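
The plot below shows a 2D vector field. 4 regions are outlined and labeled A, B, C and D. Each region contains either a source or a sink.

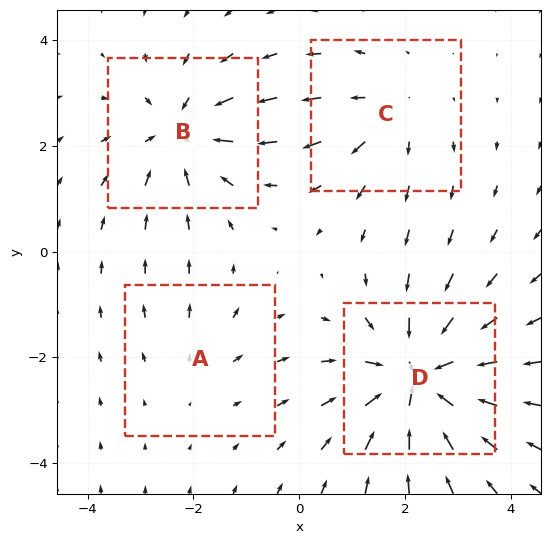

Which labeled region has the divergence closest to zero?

A

Divergence at each region's feature centre — A: about +2, B: about -5, C: about +3, D: about -7. Region A is closest to zero.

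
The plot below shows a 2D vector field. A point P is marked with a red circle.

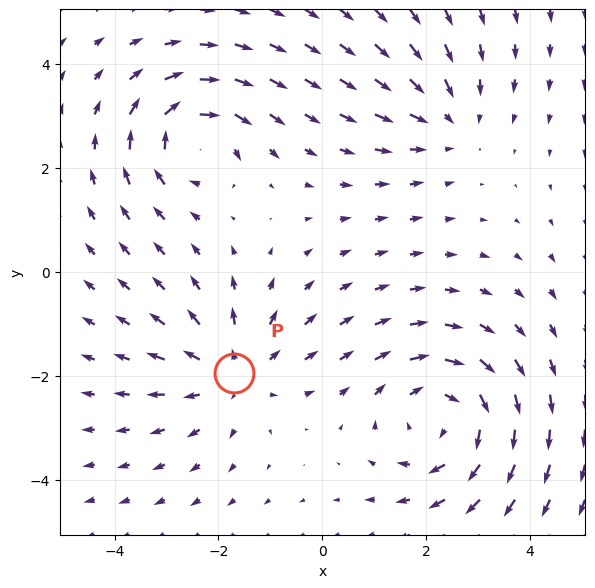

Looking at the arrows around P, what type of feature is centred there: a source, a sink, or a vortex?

At P (-1.7, -1.9) the arrows spread outward. Divergence about +3, curl ≈0 — positive divergence with near-zero curl is a source.

source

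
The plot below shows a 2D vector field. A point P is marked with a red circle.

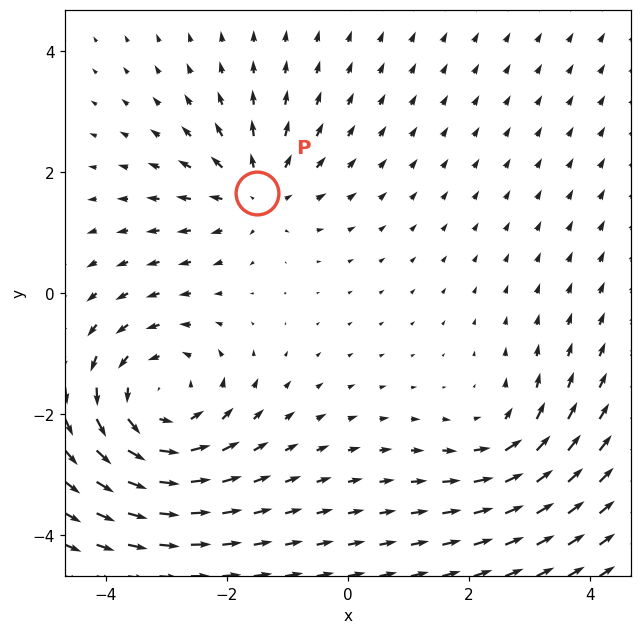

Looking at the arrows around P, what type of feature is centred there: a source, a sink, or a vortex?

At P (-1.5, 1.7) the arrows spread outward. Divergence about +4, curl ≈0 — positive divergence with near-zero curl is a source.

source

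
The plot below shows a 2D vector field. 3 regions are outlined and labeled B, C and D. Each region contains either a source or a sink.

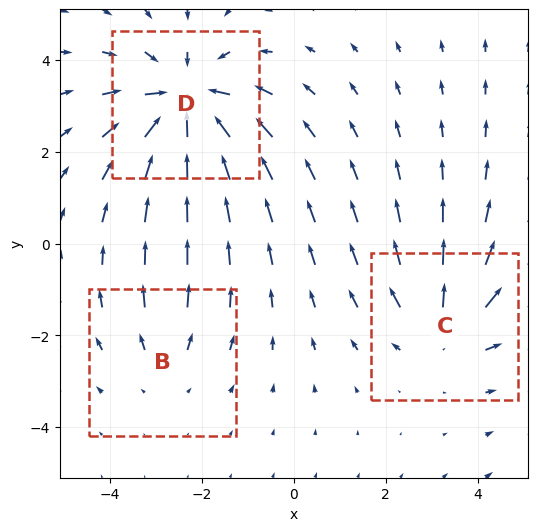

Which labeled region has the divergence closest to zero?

Divergence at each region's feature centre — B: about +2, C: about +3, D: about -4. Region B is closest to zero.

B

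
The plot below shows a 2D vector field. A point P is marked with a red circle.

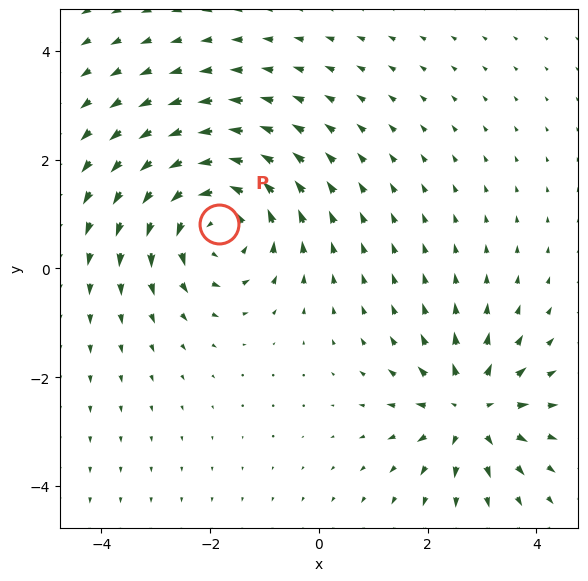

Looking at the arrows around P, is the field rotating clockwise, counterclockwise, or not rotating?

counterclockwise

Near P at (-1.8, 0.8) the arrows circulate counterclockwise. The curl (z-component) there is about +4; positive curl means counterclockwise rotation.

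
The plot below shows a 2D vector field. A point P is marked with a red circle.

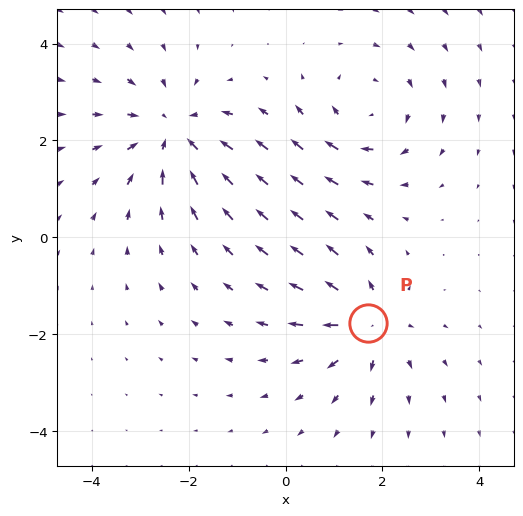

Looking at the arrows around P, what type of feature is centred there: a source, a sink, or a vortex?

source

At P (1.7, -1.8) the arrows spread outward. Divergence about +4, curl ≈0 — positive divergence with near-zero curl is a source.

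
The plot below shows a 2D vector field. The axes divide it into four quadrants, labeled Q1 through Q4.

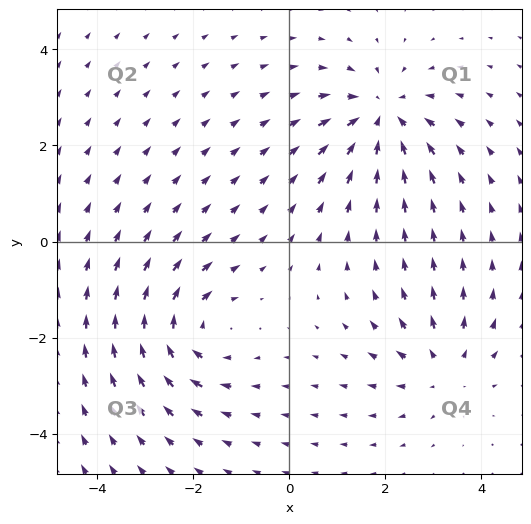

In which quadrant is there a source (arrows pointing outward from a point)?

The source sits at approximately (3.2, -2.6), which lies in quadrant Q4. The divergence there is about +3, positive as expected for a source.

Q4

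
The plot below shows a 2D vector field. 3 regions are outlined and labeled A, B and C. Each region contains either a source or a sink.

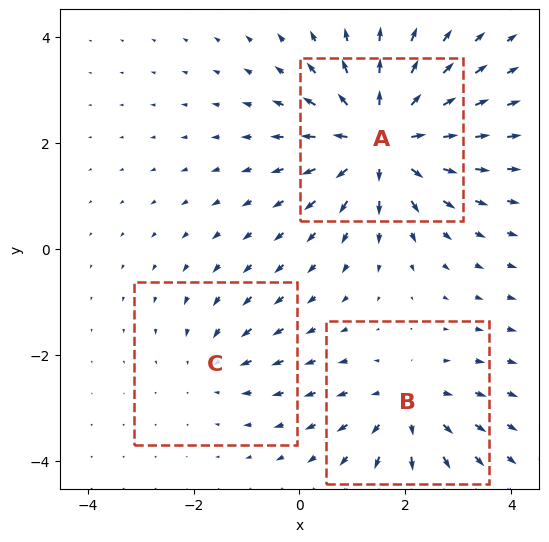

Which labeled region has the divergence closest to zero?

C

Divergence at each region's feature centre — A: about +5, B: about +3, C: about -2. Region C is closest to zero.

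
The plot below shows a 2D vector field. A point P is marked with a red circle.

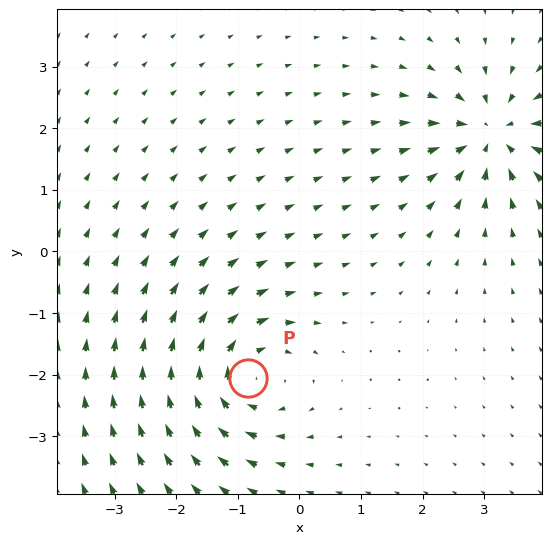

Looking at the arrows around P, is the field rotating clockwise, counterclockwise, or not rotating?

clockwise

Near P at (-0.8, -2.0) the arrows circulate clockwise. The curl (z-component) there is about -6; negative curl means clockwise rotation.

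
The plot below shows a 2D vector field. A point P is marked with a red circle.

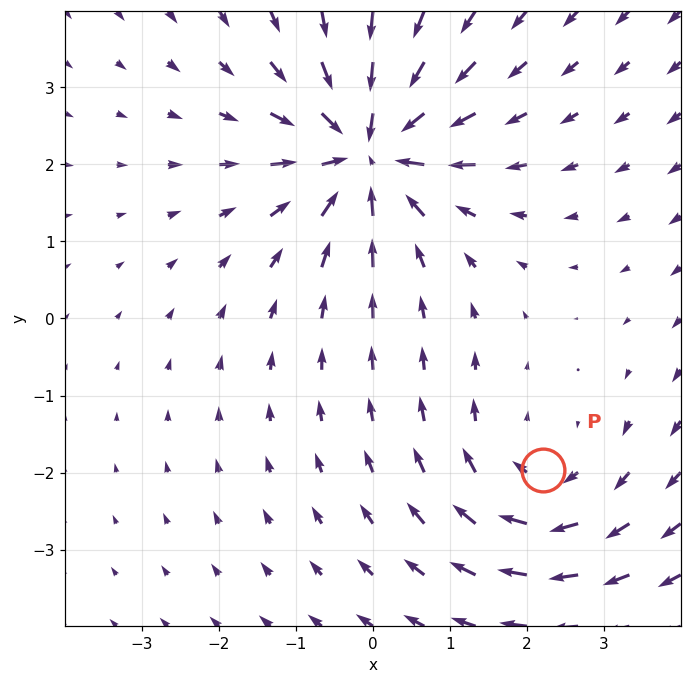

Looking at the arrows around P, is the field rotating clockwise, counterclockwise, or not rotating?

clockwise

Near P at (2.2, -2.0) the arrows circulate clockwise. The curl (z-component) there is about -2; negative curl means clockwise rotation.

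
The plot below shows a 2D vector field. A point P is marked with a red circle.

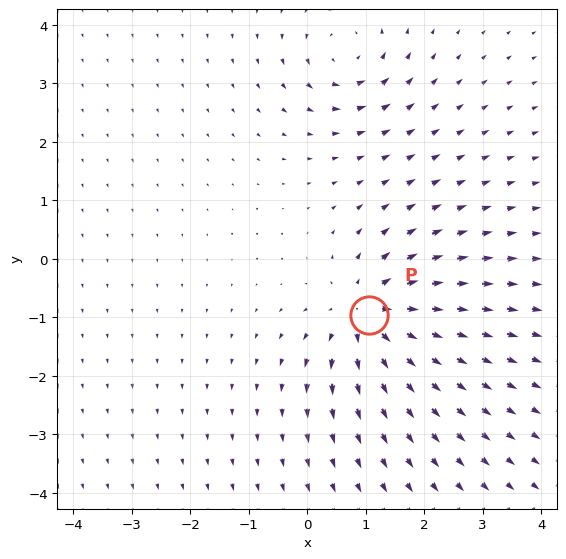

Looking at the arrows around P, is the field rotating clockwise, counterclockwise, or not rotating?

not rotating

Near P at (1.1, -1.0) the arrows show no circulation. The curl there is ≈0.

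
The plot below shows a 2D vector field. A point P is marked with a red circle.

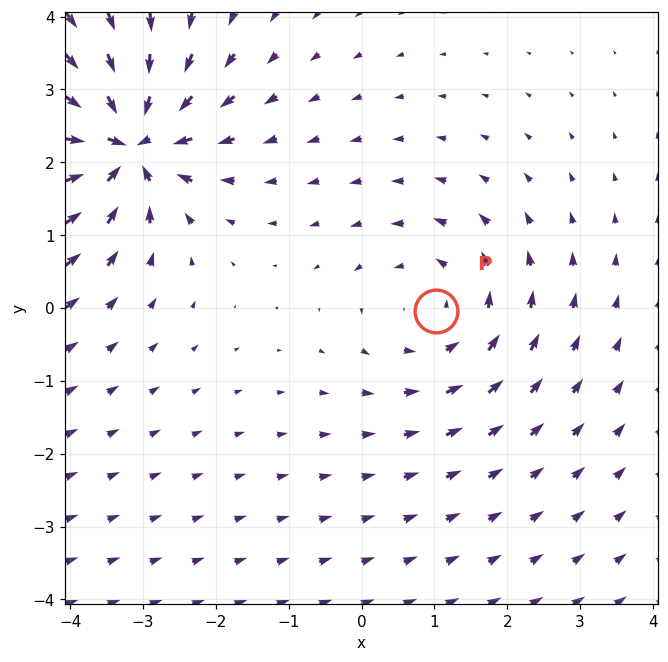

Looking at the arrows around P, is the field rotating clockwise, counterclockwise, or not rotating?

counterclockwise

Near P at (1.0, -0.0) the arrows circulate counterclockwise. The curl (z-component) there is about +3; positive curl means counterclockwise rotation.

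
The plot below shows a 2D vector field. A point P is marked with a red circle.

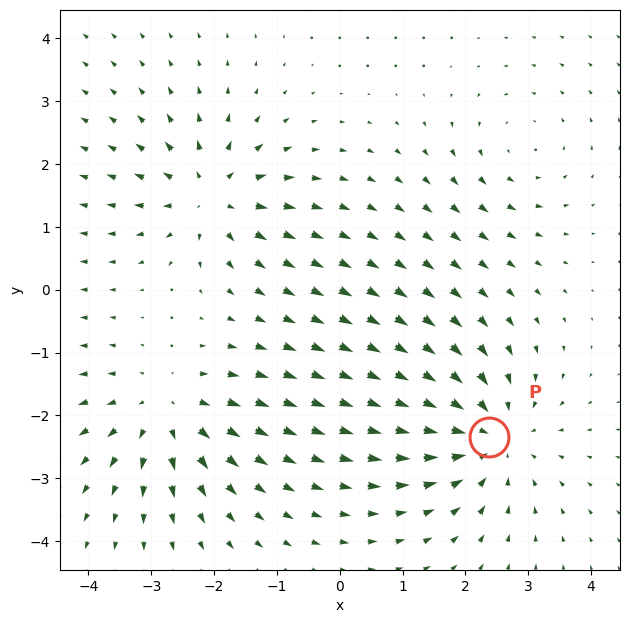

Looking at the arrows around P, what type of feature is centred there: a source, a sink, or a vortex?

sink

At P (2.4, -2.3) the arrows converge inward. Divergence about -4, curl ≈0 — negative divergence with near-zero curl is a sink.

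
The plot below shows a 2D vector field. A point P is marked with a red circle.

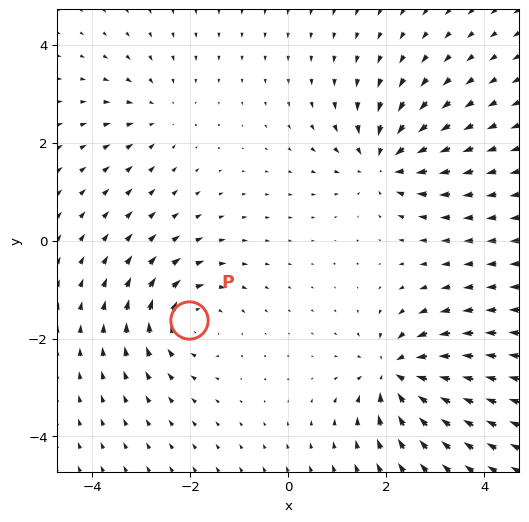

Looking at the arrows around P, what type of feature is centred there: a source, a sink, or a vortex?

vortex

At P (-2.0, -1.6) the arrows circulate clockwise. Divergence ≈0, curl about -5 — near-zero divergence with nonzero curl is a vortex.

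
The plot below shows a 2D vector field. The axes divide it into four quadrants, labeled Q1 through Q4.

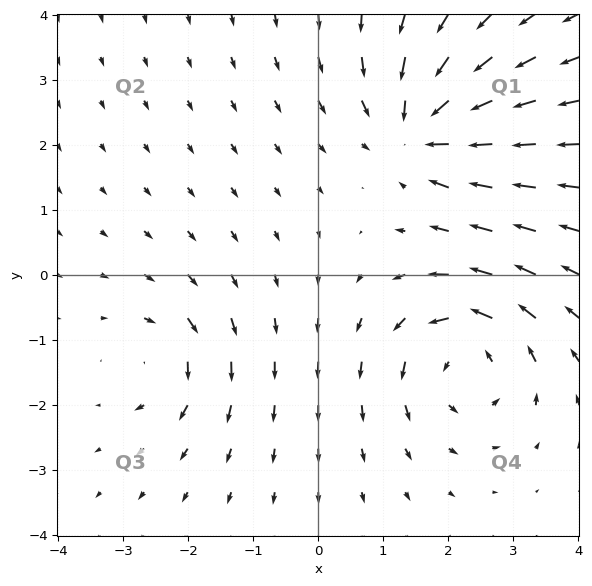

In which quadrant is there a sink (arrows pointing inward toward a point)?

Q1

The sink sits at approximately (1.6, 2.2), which lies in quadrant Q1. The divergence there is about -5, negative as expected for a sink.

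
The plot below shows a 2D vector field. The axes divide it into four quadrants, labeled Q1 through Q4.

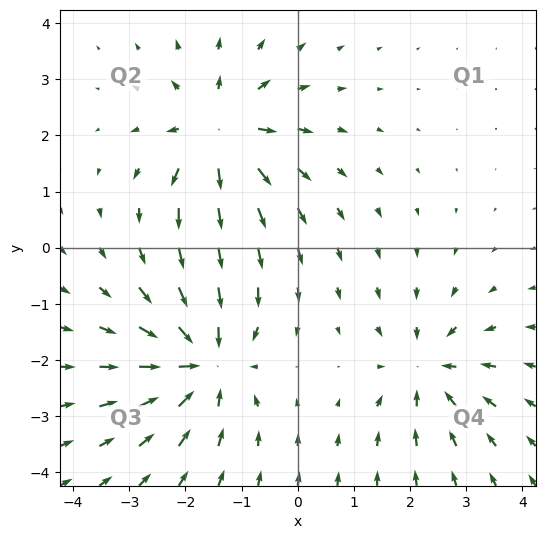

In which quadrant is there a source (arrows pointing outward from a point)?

Q2

The source sits at approximately (-1.4, 2.0), which lies in quadrant Q2. The divergence there is about +6, positive as expected for a source.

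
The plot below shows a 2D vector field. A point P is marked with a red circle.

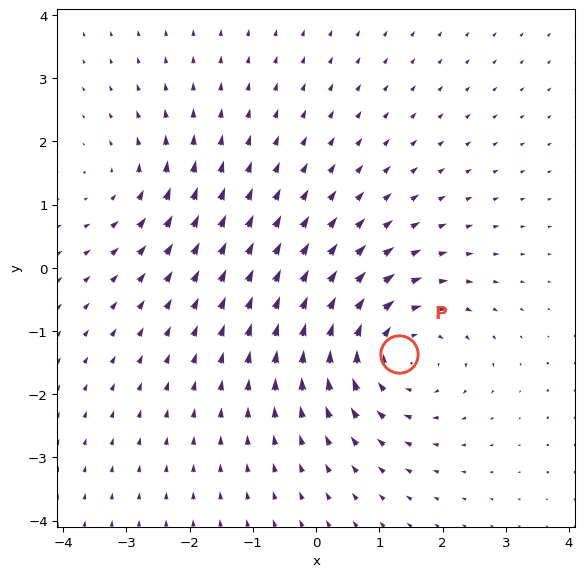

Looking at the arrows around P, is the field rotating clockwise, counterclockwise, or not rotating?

clockwise

Near P at (1.3, -1.4) the arrows circulate clockwise. The curl (z-component) there is about -4; negative curl means clockwise rotation.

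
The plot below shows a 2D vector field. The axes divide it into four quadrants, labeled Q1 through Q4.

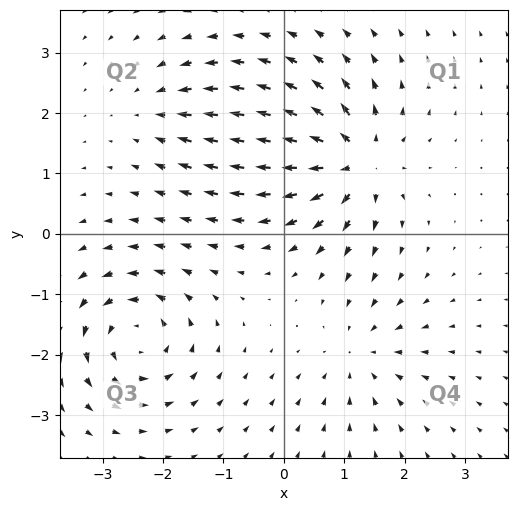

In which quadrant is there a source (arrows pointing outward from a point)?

Q1

The source sits at approximately (1.2, 1.2), which lies in quadrant Q1. The divergence there is about +7, positive as expected for a source.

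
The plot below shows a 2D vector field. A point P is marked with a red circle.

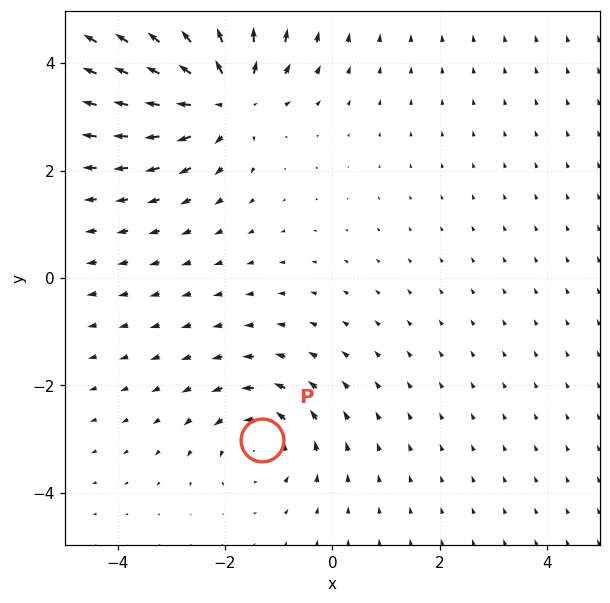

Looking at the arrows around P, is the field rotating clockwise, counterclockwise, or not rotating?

counterclockwise

Near P at (-1.3, -3.0) the arrows circulate counterclockwise. The curl (z-component) there is about +4; positive curl means counterclockwise rotation.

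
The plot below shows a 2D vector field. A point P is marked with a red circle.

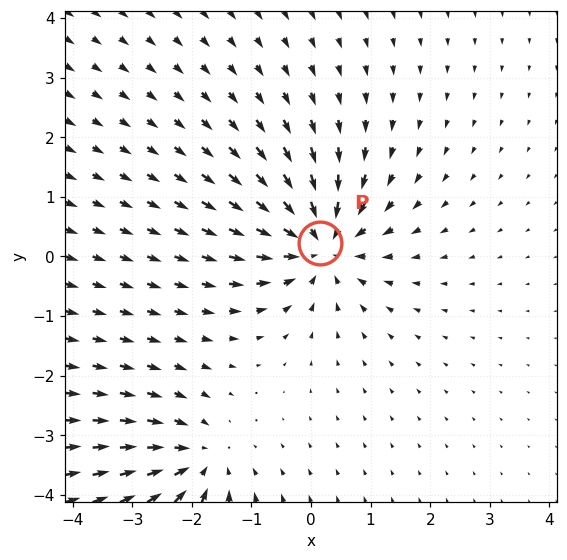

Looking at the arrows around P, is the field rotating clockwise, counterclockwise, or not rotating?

Near P at (0.2, 0.2) the arrows show no circulation. The curl there is ≈0.

not rotating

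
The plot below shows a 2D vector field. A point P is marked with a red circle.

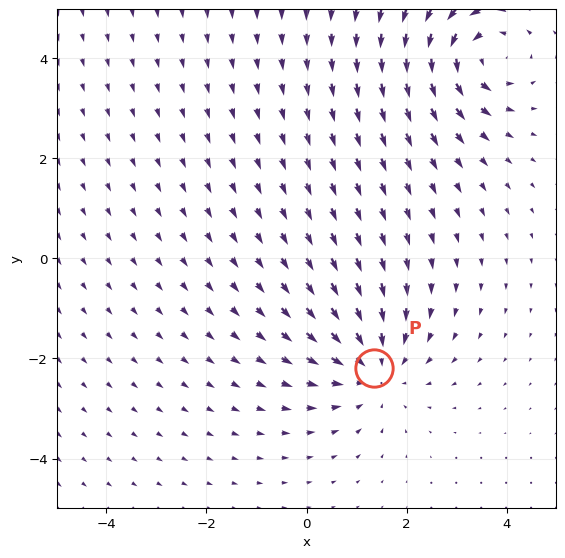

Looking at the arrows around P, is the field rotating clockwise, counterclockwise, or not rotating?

Near P at (1.3, -2.2) the arrows show no circulation. The curl there is ≈0.

not rotating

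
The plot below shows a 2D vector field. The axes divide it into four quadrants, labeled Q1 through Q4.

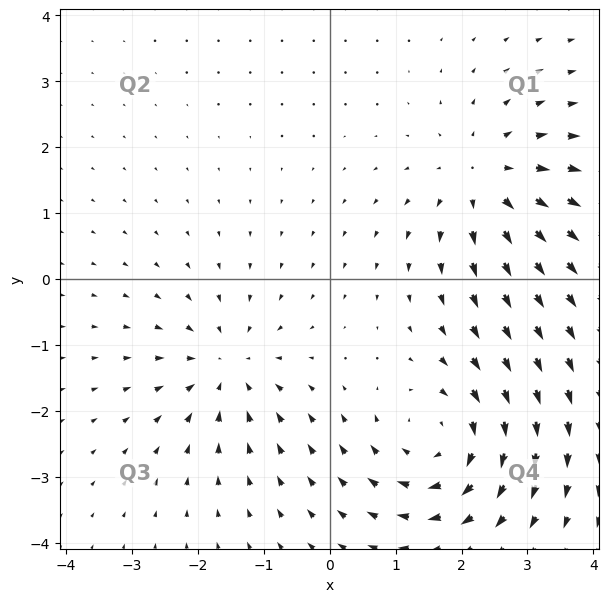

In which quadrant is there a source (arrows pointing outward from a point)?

The source sits at approximately (2.4, 1.5), which lies in quadrant Q1. The divergence there is about +4, positive as expected for a source.

Q1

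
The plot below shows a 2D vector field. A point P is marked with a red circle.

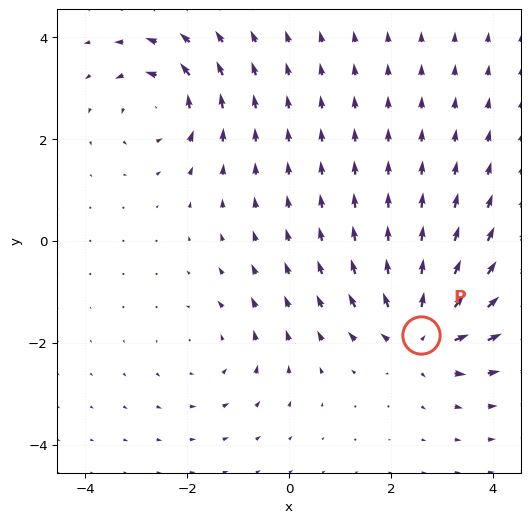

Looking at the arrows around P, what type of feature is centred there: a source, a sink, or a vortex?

At P (2.6, -1.8) the arrows spread outward. Divergence about +5, curl ≈0 — positive divergence with near-zero curl is a source.

source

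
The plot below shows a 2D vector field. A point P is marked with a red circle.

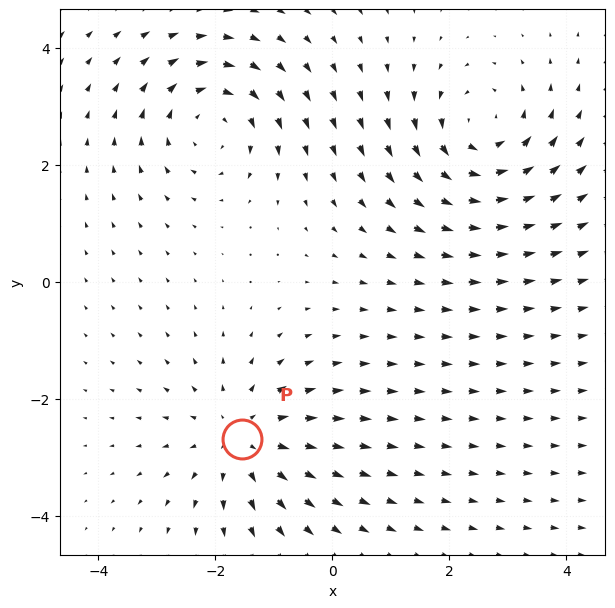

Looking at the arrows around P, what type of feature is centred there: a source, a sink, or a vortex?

At P (-1.6, -2.7) the arrows spread outward. Divergence about +3, curl ≈0 — positive divergence with near-zero curl is a source.

source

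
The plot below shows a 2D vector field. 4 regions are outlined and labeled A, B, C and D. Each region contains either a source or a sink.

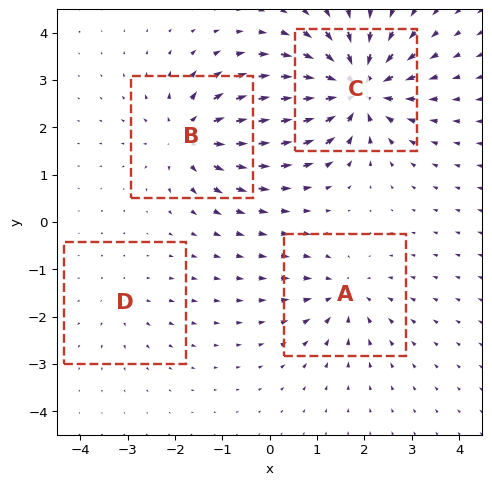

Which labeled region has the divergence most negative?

C

Divergence at each region's feature centre — A: about -4, B: about +5, C: about -8, D: about +2. Region C is most negative.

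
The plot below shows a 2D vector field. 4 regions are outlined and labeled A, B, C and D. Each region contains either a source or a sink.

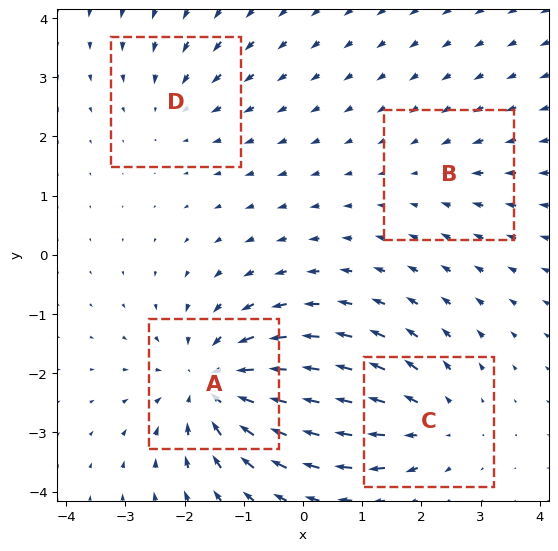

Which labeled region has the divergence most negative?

A

Divergence at each region's feature centre — A: about -6, B: about -2, C: about +4, D: about -3. Region A is most negative.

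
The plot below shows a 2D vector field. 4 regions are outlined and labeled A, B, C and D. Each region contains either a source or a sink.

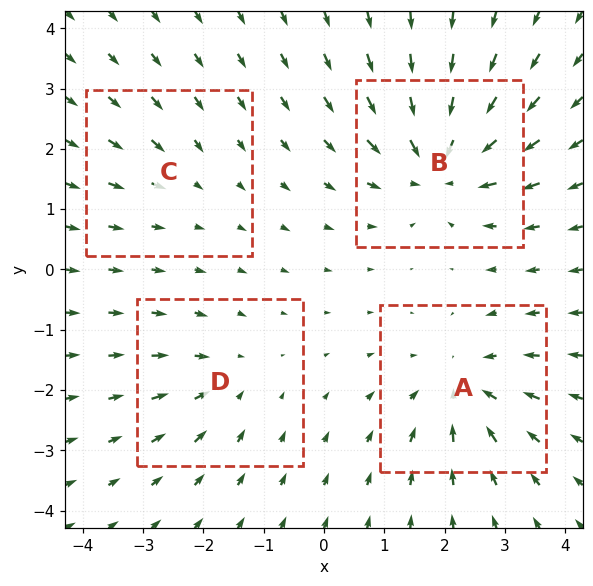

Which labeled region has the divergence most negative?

Divergence at each region's feature centre — A: about -5, B: about -7, C: about -2, D: about -3. Region B is most negative.

B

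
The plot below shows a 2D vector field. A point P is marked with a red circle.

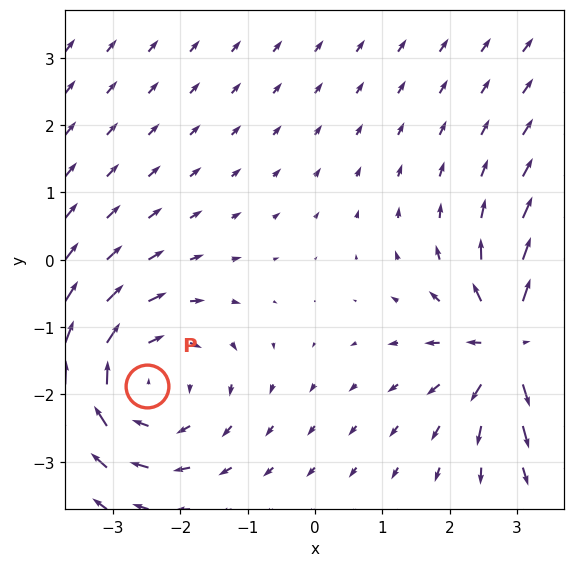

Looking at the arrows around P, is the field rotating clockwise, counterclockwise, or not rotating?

Near P at (-2.5, -1.9) the arrows circulate clockwise. The curl (z-component) there is about -4; negative curl means clockwise rotation.

clockwise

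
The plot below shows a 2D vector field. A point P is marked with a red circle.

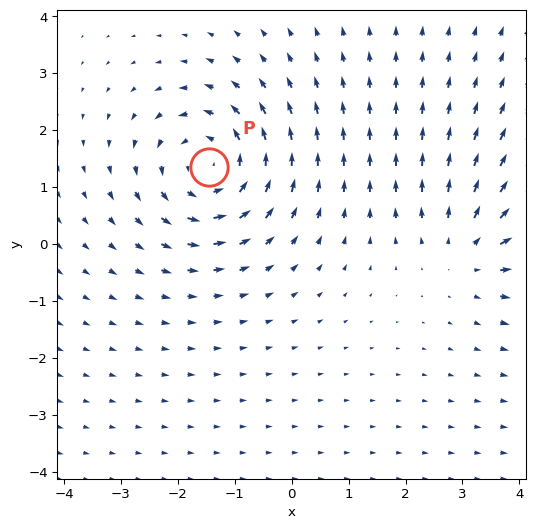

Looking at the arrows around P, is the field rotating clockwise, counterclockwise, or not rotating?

counterclockwise

Near P at (-1.4, 1.4) the arrows circulate counterclockwise. The curl (z-component) there is about +4; positive curl means counterclockwise rotation.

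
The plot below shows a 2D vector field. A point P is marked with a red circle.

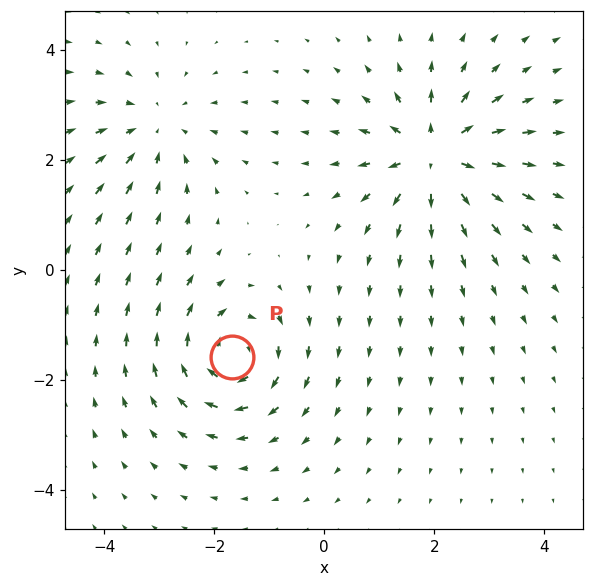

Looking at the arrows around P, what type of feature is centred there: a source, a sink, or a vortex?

At P (-1.7, -1.6) the arrows circulate clockwise. Divergence ≈0, curl about -5 — near-zero divergence with nonzero curl is a vortex.

vortex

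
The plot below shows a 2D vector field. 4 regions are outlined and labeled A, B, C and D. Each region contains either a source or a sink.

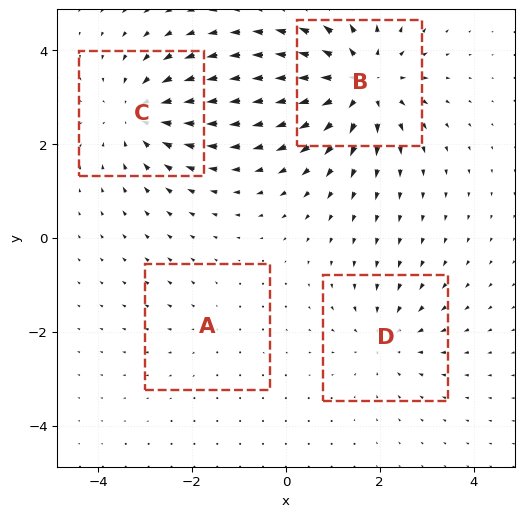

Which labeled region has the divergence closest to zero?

Divergence at each region's feature centre — A: about +2, B: about +6, C: about -4, D: about -3. Region A is closest to zero.

A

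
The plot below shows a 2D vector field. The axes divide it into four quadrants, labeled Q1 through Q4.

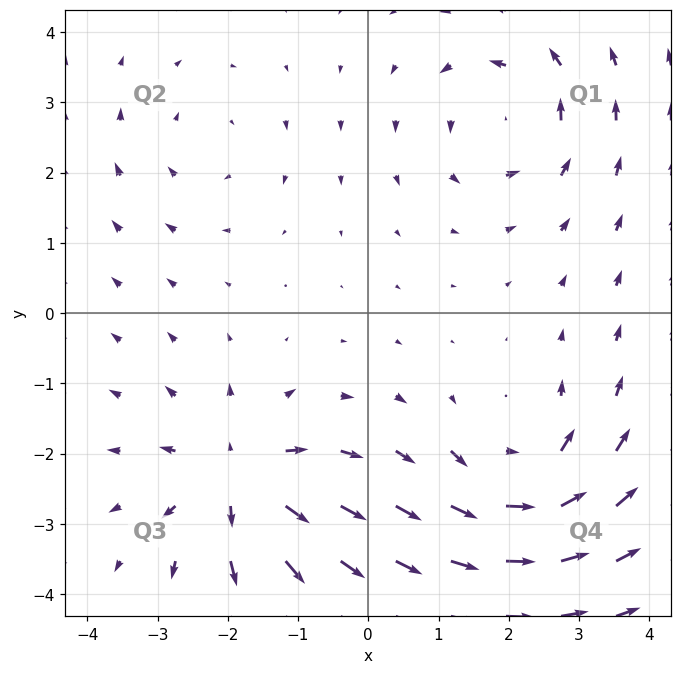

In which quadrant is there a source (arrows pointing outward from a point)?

Q3

The source sits at approximately (-1.9, -2.4), which lies in quadrant Q3. The divergence there is about +6, positive as expected for a source.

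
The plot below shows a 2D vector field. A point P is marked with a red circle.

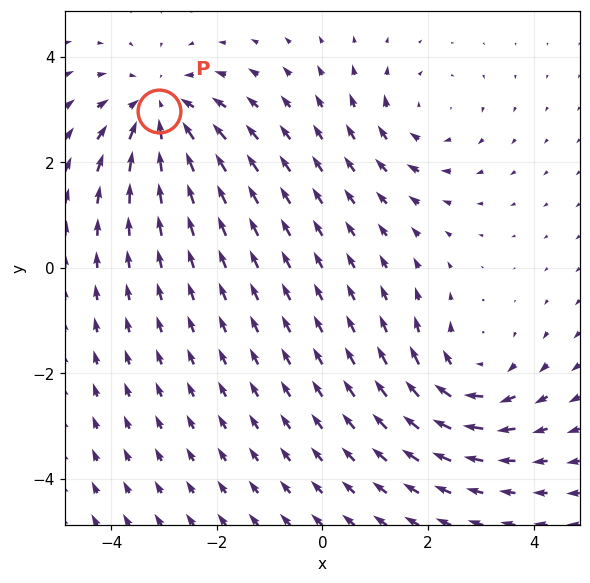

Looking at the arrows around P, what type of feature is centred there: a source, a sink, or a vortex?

At P (-3.1, 3.0) the arrows converge inward. Divergence about -4, curl ≈0 — negative divergence with near-zero curl is a sink.

sink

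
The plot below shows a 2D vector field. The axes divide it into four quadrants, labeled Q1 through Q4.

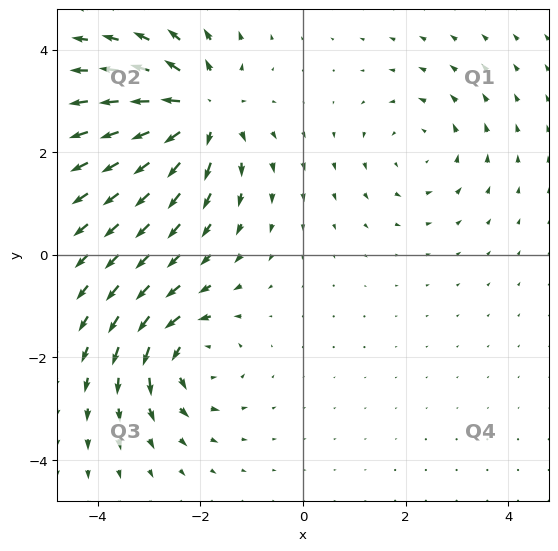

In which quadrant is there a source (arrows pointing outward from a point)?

The source sits at approximately (-2.0, 2.8), which lies in quadrant Q2. The divergence there is about +5, positive as expected for a source.

Q2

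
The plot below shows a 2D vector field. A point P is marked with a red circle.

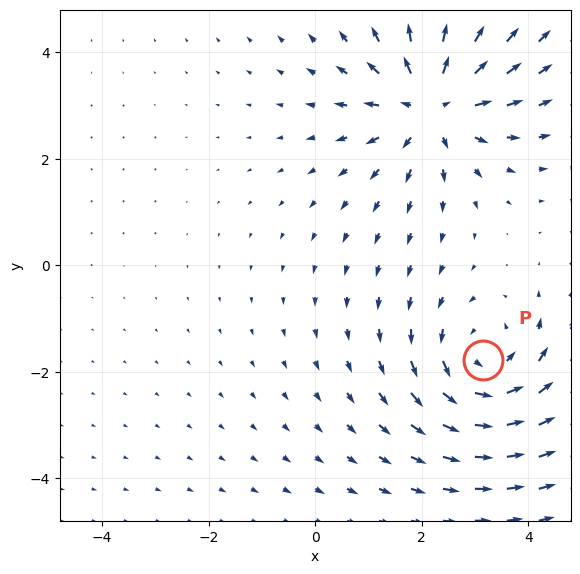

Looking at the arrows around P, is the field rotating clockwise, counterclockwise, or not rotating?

counterclockwise

Near P at (3.2, -1.8) the arrows circulate counterclockwise. The curl (z-component) there is about +3; positive curl means counterclockwise rotation.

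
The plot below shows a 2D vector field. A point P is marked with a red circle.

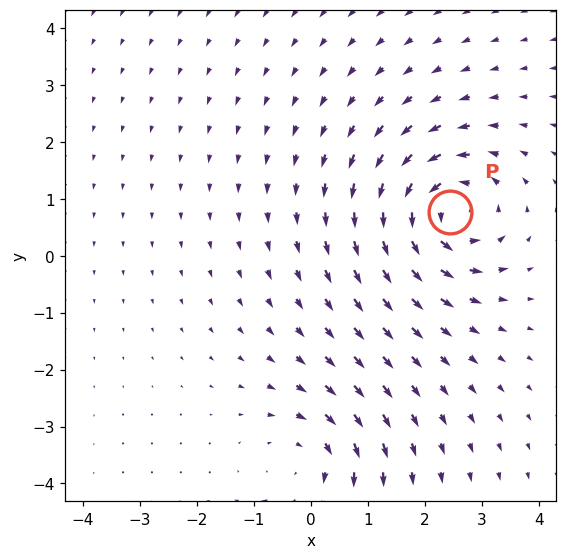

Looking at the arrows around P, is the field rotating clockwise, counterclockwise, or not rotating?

Near P at (2.4, 0.8) the arrows circulate counterclockwise. The curl (z-component) there is about +6; positive curl means counterclockwise rotation.

counterclockwise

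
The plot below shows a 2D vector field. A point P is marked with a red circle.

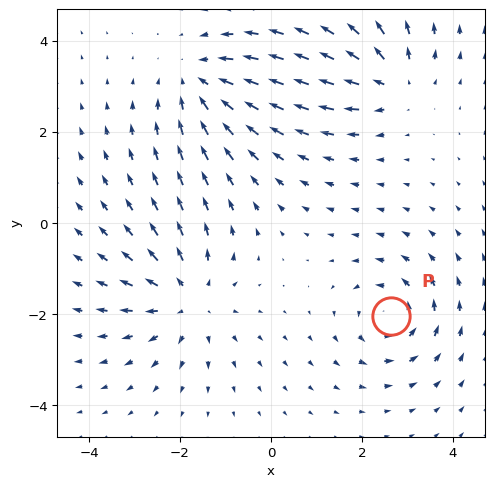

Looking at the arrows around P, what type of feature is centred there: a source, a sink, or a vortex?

At P (2.6, -2.0) the arrows circulate counterclockwise. Divergence ≈0, curl about +5 — near-zero divergence with nonzero curl is a vortex.

vortex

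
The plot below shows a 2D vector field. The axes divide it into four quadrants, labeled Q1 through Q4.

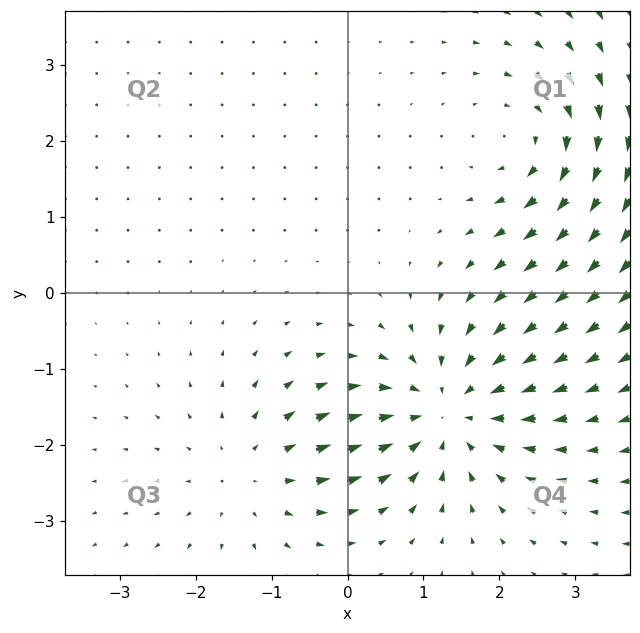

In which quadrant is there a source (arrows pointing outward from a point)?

The source sits at approximately (-1.2, -2.4), which lies in quadrant Q3. The divergence there is about +2, positive as expected for a source.

Q3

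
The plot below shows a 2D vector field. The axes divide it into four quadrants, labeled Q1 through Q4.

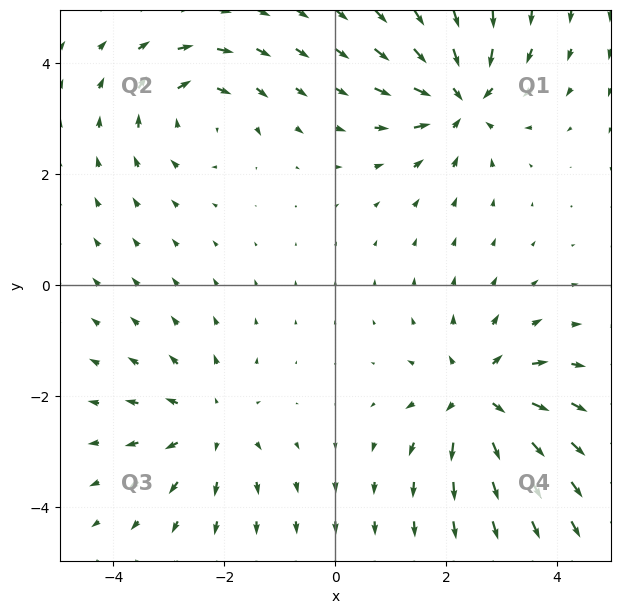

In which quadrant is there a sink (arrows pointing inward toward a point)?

The sink sits at approximately (2.3, 3.4), which lies in quadrant Q1. The divergence there is about -5, negative as expected for a sink.

Q1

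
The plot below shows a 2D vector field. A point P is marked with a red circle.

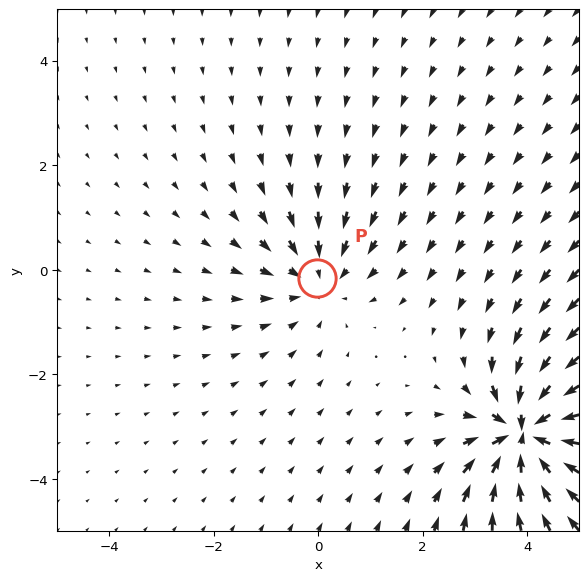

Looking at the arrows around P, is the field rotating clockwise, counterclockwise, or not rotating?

Near P at (-0.0, -0.2) the arrows show no circulation. The curl there is ≈0.

not rotating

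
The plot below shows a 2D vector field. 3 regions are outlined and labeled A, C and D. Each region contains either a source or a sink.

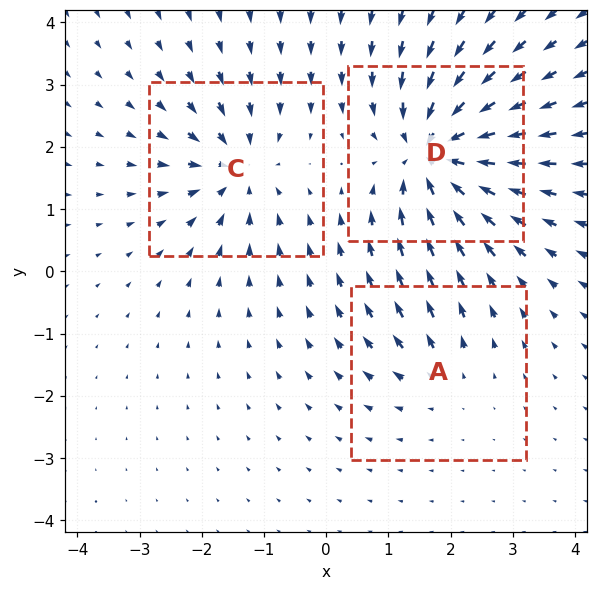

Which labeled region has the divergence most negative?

Divergence at each region's feature centre — A: about +2, C: about -4, D: about -6. Region D is most negative.

D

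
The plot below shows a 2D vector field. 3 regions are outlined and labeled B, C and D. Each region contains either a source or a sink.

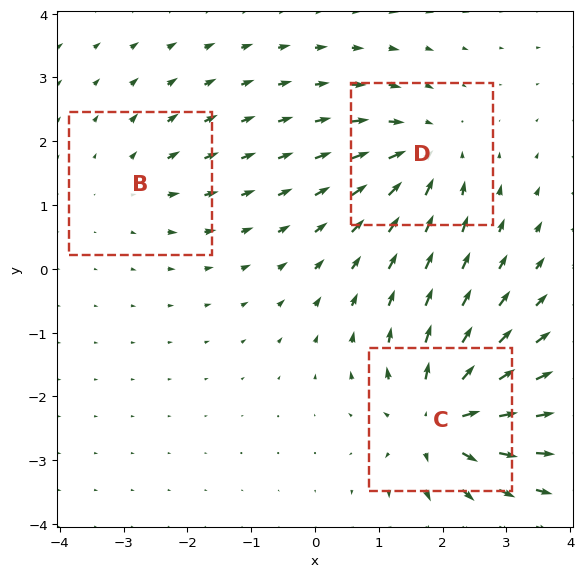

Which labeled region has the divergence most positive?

Divergence at each region's feature centre — B: about +2, C: about +6, D: about -4. Region C is most positive.

C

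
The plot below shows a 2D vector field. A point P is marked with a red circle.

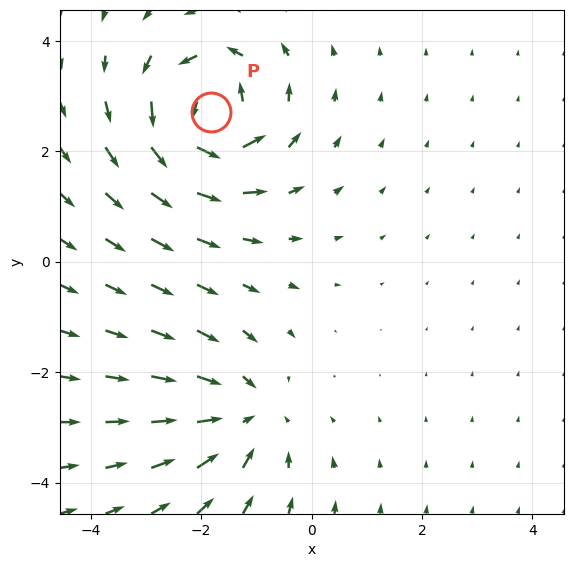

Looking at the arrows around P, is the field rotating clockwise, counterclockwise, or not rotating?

Near P at (-1.8, 2.7) the arrows circulate counterclockwise. The curl (z-component) there is about +5; positive curl means counterclockwise rotation.

counterclockwise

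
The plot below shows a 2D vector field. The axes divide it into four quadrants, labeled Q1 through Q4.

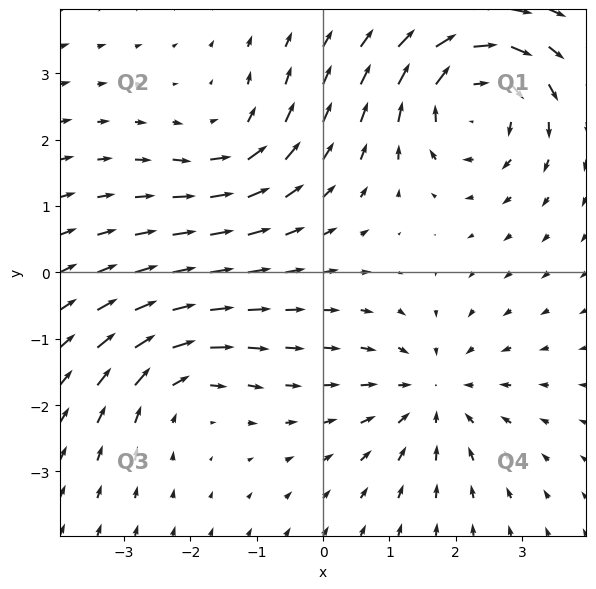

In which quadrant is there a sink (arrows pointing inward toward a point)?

Q4

The sink sits at approximately (1.7, -1.8), which lies in quadrant Q4. The divergence there is about -3, negative as expected for a sink.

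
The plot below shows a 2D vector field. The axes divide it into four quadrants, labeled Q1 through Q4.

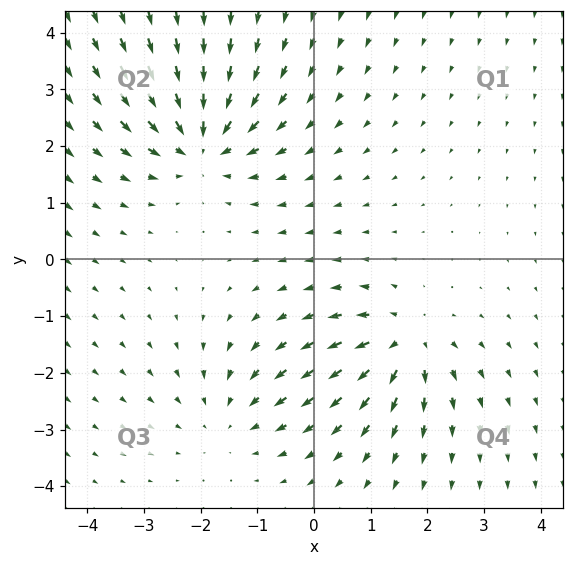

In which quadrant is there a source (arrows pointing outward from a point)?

Q4

The source sits at approximately (1.6, -1.5), which lies in quadrant Q4. The divergence there is about +4, positive as expected for a source.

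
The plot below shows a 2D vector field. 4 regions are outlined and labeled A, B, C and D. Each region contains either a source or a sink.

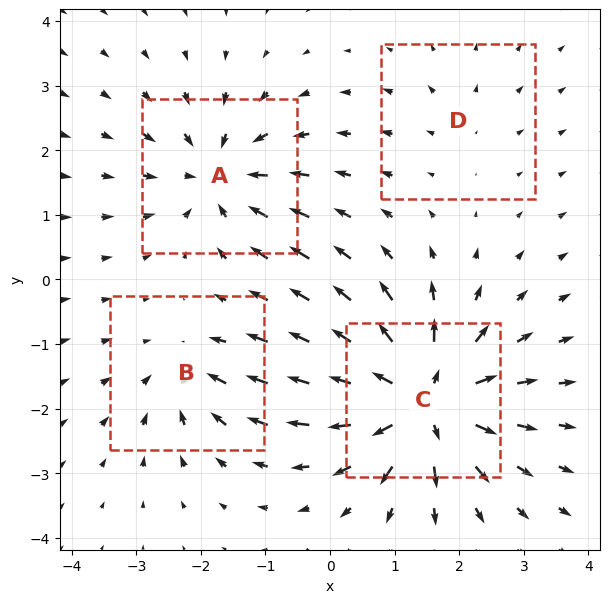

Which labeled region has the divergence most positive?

C

Divergence at each region's feature centre — A: about -5, B: about -4, C: about +8, D: about +2. Region C is most positive.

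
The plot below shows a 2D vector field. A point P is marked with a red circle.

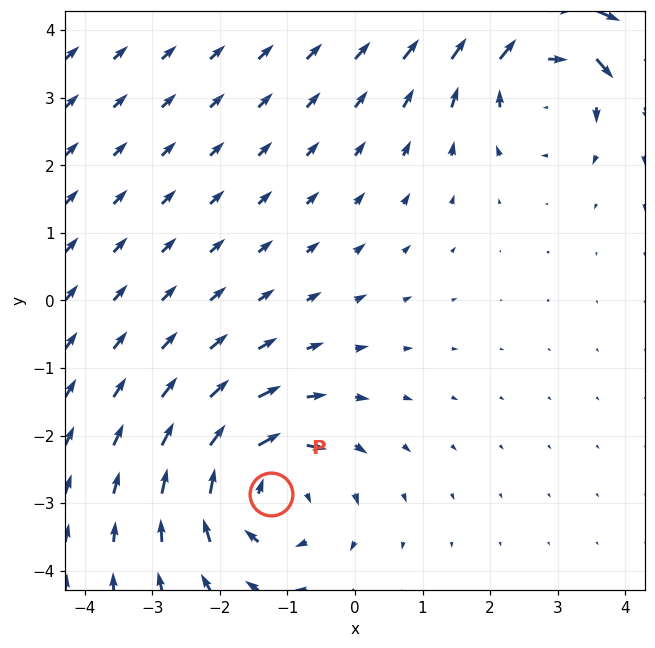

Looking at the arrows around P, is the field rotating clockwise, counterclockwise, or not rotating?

clockwise

Near P at (-1.2, -2.9) the arrows circulate clockwise. The curl (z-component) there is about -4; negative curl means clockwise rotation.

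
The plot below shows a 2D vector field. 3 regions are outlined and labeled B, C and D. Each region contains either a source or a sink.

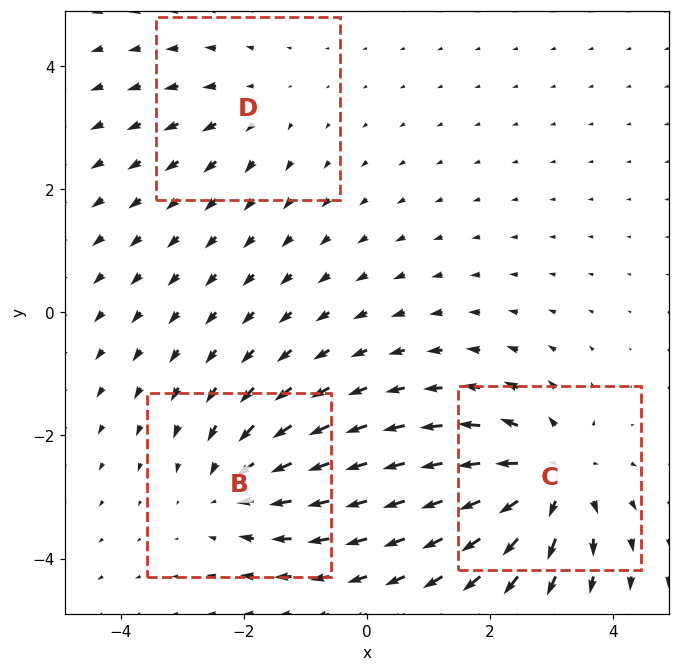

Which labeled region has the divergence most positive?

C

Divergence at each region's feature centre — B: about -3, C: about +5, D: about +2. Region C is most positive.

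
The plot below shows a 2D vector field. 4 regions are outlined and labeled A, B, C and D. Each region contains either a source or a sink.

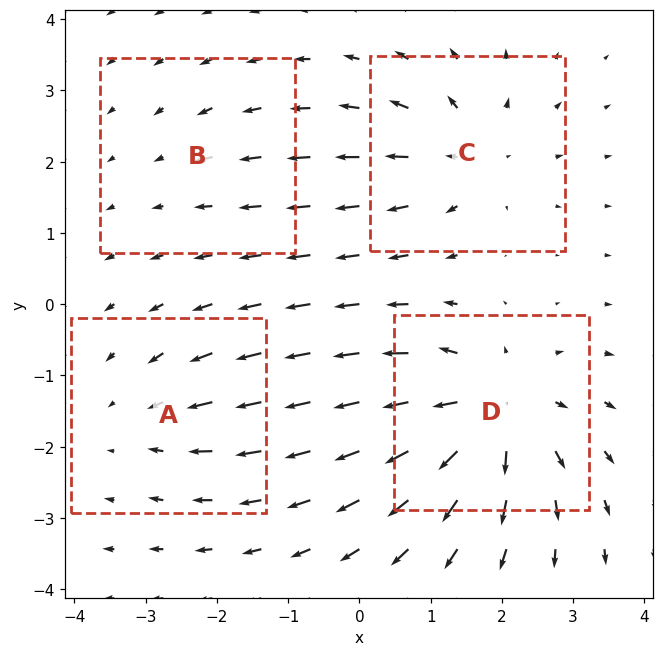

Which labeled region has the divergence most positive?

D

Divergence at each region's feature centre — A: about -3, B: about -2, C: about +5, D: about +8. Region D is most positive.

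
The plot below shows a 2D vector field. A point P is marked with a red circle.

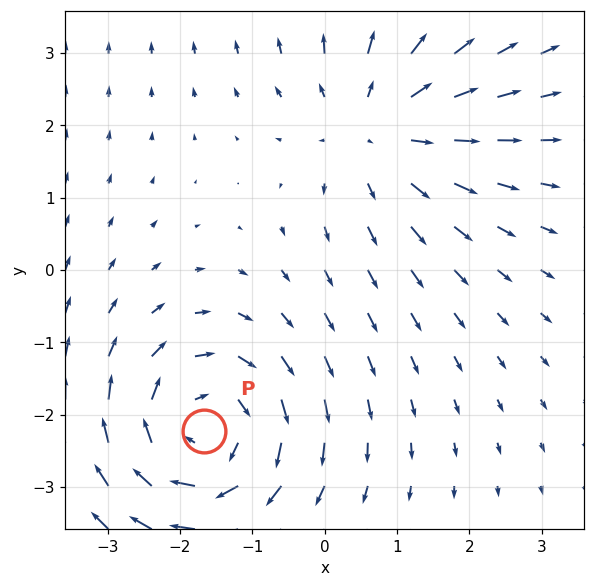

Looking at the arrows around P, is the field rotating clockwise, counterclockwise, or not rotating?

Near P at (-1.7, -2.2) the arrows circulate clockwise. The curl (z-component) there is about -4; negative curl means clockwise rotation.

clockwise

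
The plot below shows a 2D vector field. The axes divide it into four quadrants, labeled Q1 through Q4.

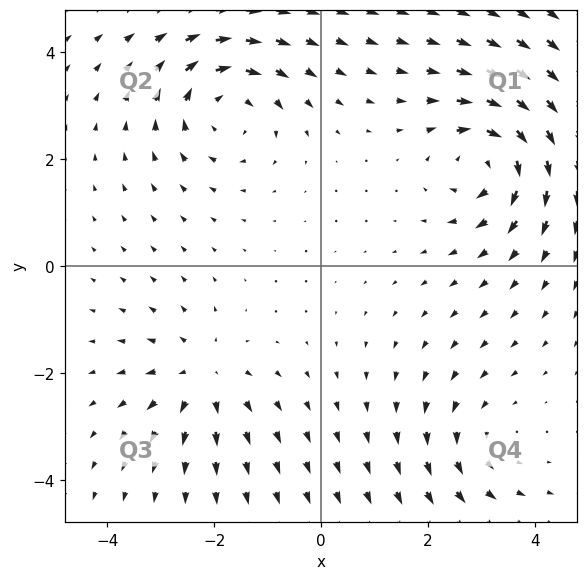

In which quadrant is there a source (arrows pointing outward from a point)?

The source sits at approximately (-2.2, -2.1), which lies in quadrant Q3. The divergence there is about +4, positive as expected for a source.

Q3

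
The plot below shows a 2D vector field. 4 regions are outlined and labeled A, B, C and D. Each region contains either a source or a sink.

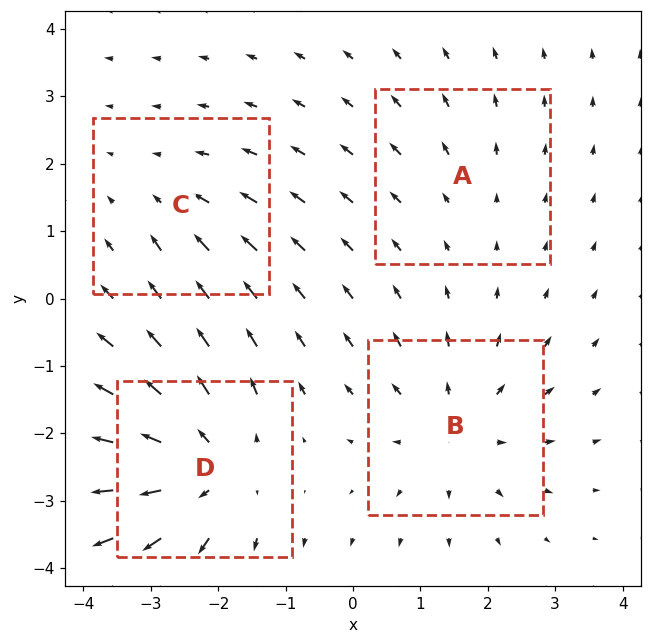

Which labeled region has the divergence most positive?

Divergence at each region's feature centre — A: about +2, B: about +5, C: about -3, D: about +6. Region D is most positive.

D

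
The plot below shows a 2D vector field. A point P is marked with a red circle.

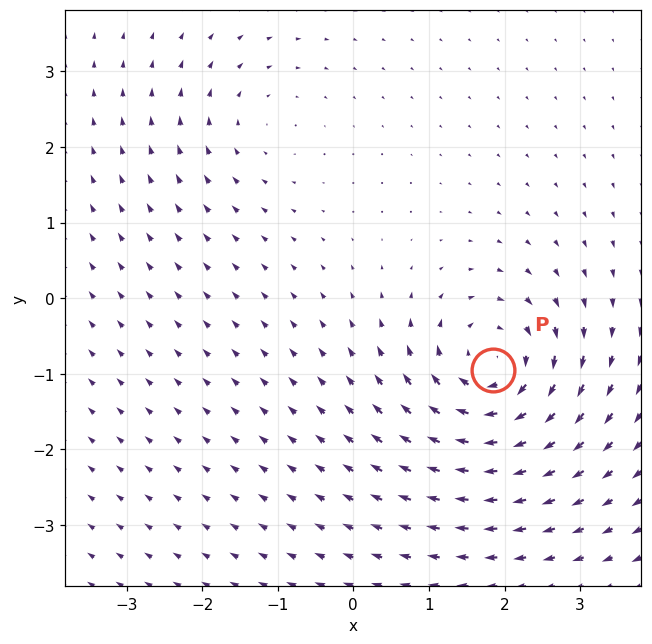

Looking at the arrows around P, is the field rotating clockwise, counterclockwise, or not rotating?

Near P at (1.9, -1.0) the arrows circulate clockwise. The curl (z-component) there is about -7; negative curl means clockwise rotation.

clockwise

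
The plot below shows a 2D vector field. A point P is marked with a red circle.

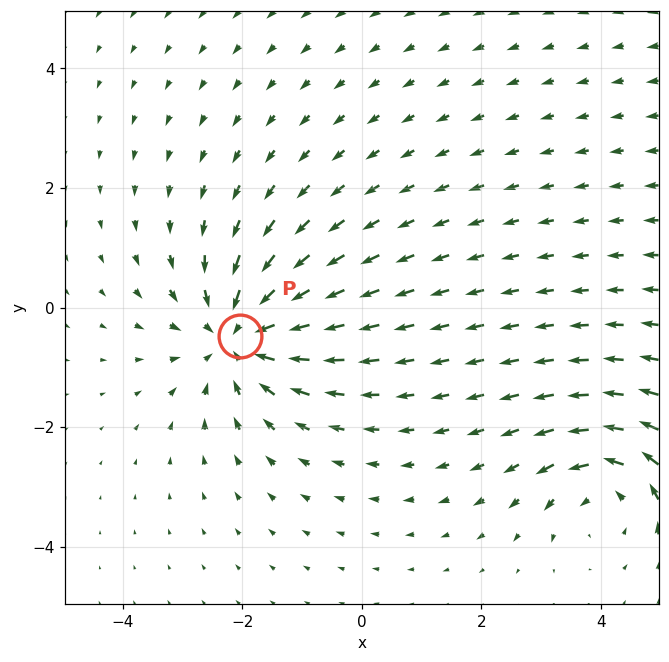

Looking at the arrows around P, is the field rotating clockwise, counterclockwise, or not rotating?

Near P at (-2.0, -0.5) the arrows show no circulation. The curl there is ≈0.

not rotating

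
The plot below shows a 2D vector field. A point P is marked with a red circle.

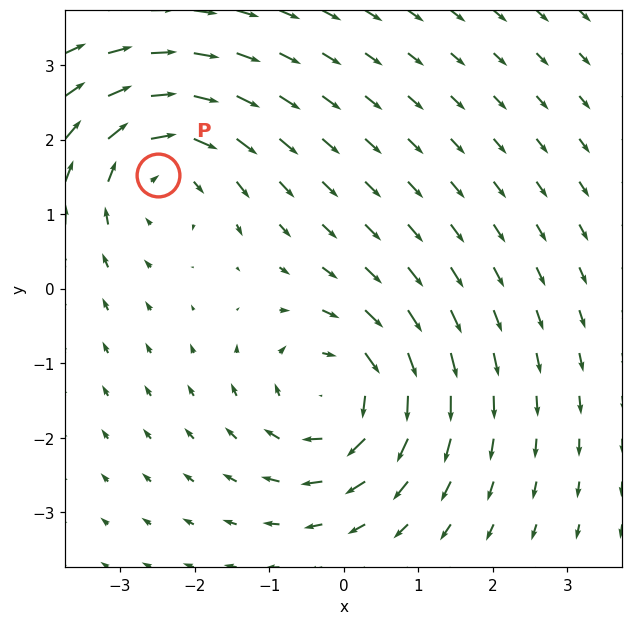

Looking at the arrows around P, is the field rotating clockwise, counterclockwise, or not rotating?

Near P at (-2.5, 1.5) the arrows circulate clockwise. The curl (z-component) there is about -5; negative curl means clockwise rotation.

clockwise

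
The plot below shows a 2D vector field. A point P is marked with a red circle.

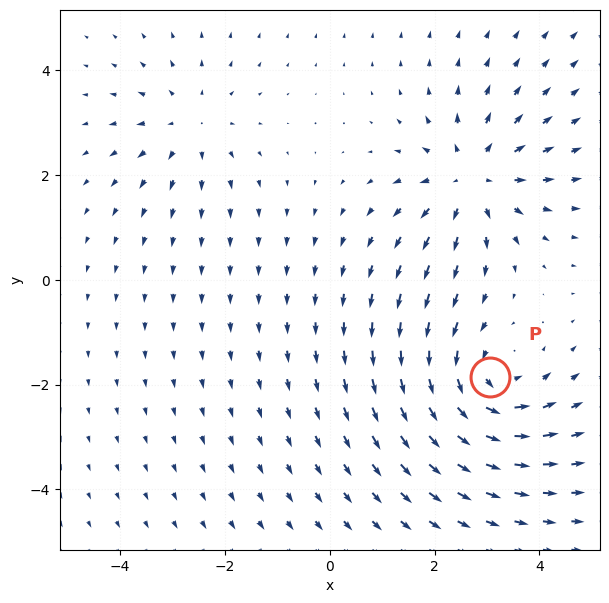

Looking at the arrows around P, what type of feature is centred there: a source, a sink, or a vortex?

At P (3.1, -1.9) the arrows circulate counterclockwise. Divergence ≈0, curl about +5 — near-zero divergence with nonzero curl is a vortex.

vortex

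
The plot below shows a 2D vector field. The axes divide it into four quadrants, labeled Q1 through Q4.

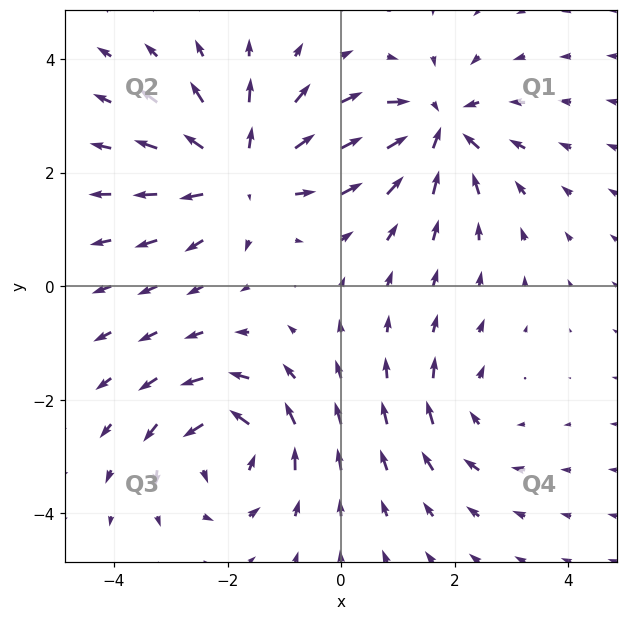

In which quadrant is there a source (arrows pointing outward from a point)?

The source sits at approximately (-1.7, 2.0), which lies in quadrant Q2. The divergence there is about +5, positive as expected for a source.

Q2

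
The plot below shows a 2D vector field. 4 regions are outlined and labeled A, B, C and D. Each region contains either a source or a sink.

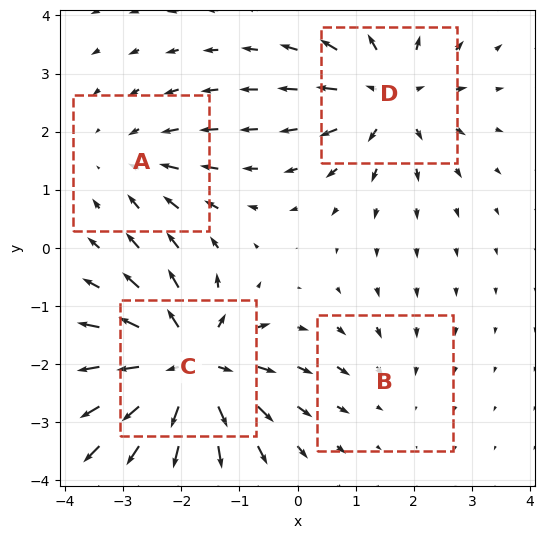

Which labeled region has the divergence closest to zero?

Divergence at each region's feature centre — A: about -3, B: about -2, C: about +8, D: about +5. Region B is closest to zero.

B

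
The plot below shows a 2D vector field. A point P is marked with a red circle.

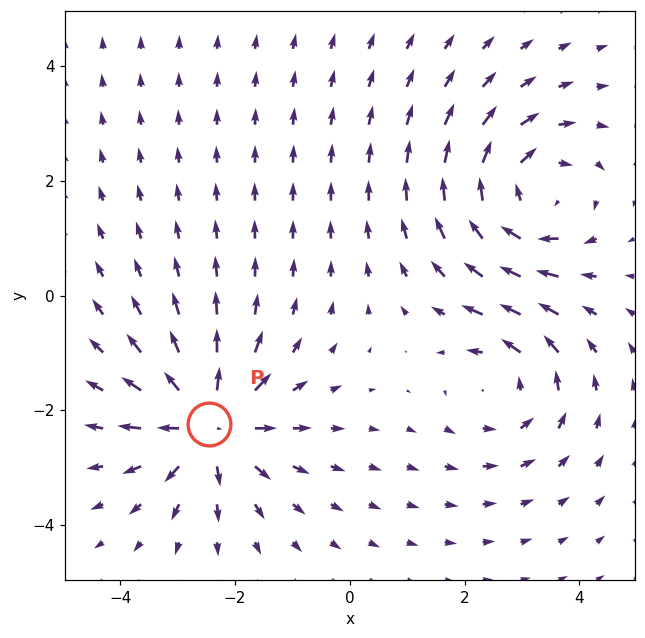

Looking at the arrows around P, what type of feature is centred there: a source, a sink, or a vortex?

At P (-2.4, -2.2) the arrows spread outward. Divergence about +5, curl ≈0 — positive divergence with near-zero curl is a source.

source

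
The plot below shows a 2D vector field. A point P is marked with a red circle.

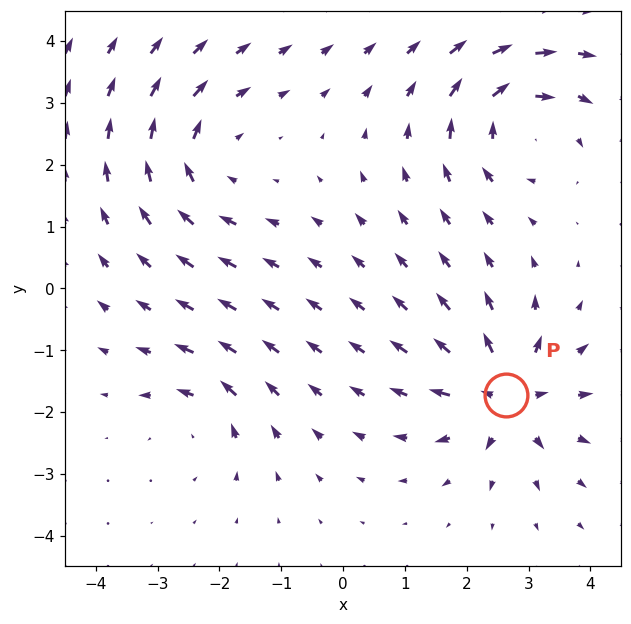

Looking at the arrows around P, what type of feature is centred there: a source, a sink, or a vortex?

At P (2.6, -1.7) the arrows spread outward. Divergence about +7, curl ≈0 — positive divergence with near-zero curl is a source.

source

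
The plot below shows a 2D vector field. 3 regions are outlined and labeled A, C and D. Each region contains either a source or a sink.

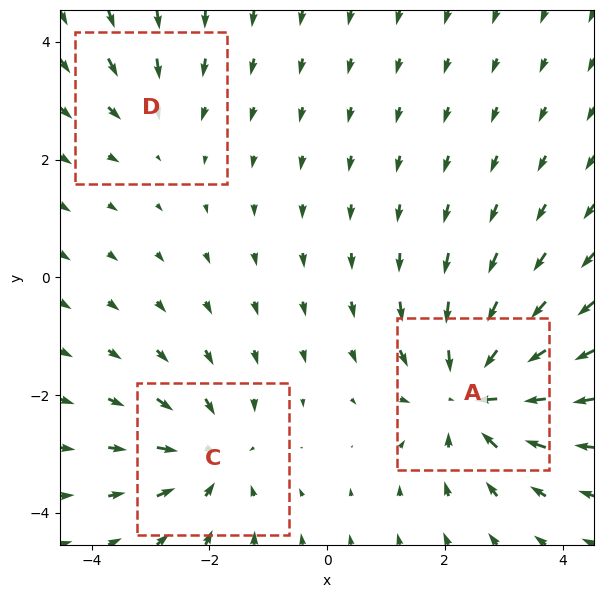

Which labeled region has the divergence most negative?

A

Divergence at each region's feature centre — A: about -4, C: about -3, D: about -2. Region A is most negative.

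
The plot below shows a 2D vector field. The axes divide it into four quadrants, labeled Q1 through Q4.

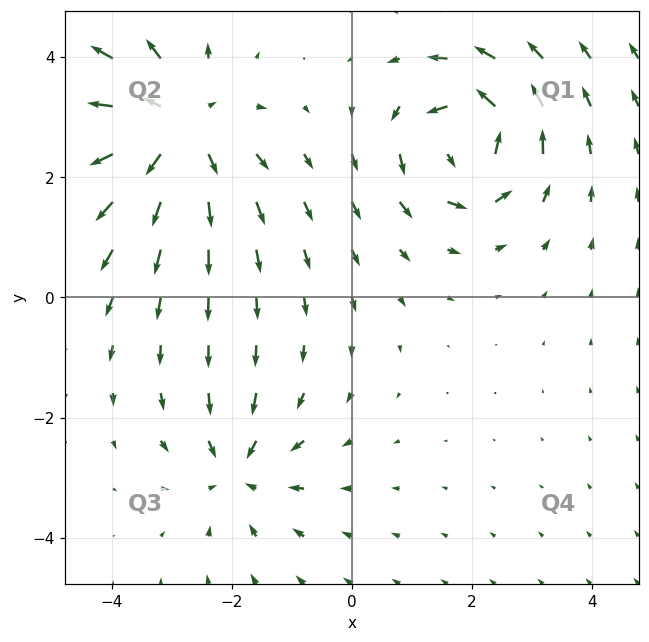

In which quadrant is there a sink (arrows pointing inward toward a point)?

The sink sits at approximately (-1.9, -2.9), which lies in quadrant Q3. The divergence there is about -3, negative as expected for a sink.

Q3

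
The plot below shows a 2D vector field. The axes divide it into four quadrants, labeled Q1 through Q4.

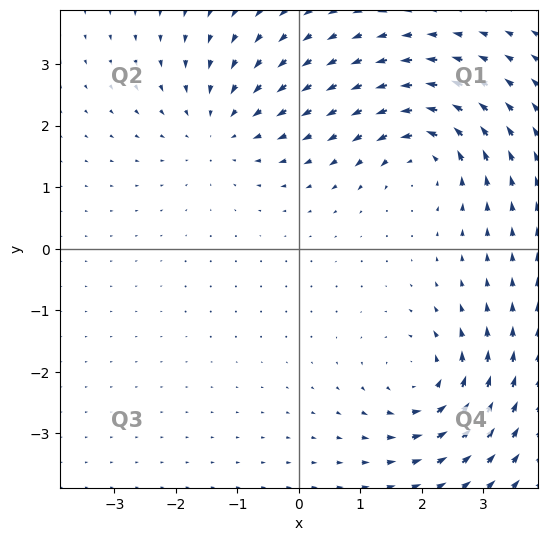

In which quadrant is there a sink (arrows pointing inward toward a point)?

Q2

The sink sits at approximately (-1.3, 2.0), which lies in quadrant Q2. The divergence there is about -3, negative as expected for a sink.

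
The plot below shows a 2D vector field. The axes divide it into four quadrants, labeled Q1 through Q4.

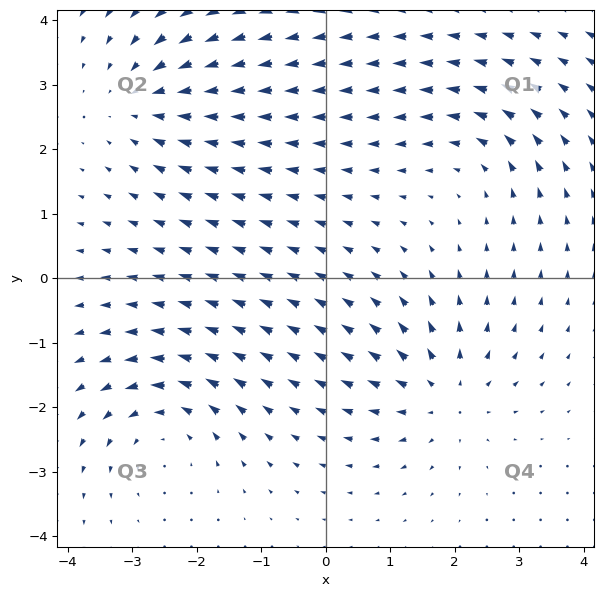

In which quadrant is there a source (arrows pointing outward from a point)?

The source sits at approximately (1.8, -1.8), which lies in quadrant Q4. The divergence there is about +5, positive as expected for a source.

Q4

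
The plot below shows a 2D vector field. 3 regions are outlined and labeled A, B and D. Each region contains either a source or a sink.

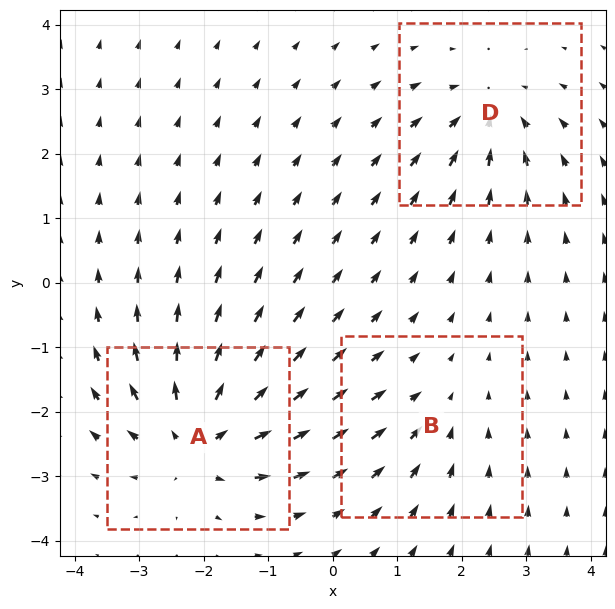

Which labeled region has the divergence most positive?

Divergence at each region's feature centre — A: about +5, B: about -2, D: about -4. Region A is most positive.

A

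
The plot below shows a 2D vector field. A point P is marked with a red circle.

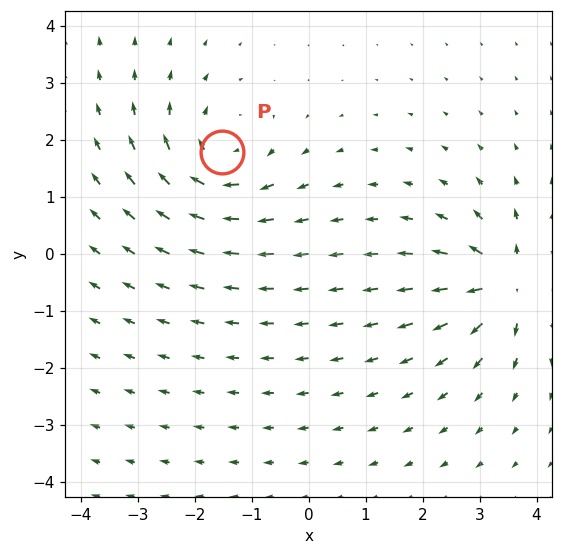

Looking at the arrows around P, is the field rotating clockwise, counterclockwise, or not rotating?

Near P at (-1.5, 1.8) the arrows circulate clockwise. The curl (z-component) there is about -4; negative curl means clockwise rotation.

clockwise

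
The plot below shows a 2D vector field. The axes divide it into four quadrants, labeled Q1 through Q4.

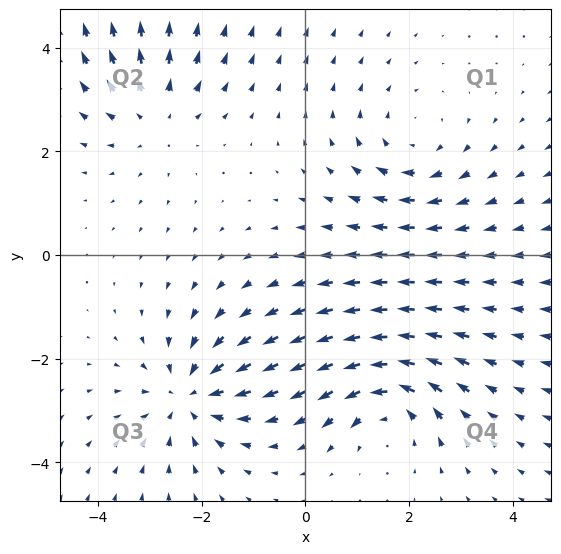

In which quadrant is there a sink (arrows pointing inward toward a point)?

Q3

The sink sits at approximately (-2.2, -2.7), which lies in quadrant Q3. The divergence there is about -4, negative as expected for a sink.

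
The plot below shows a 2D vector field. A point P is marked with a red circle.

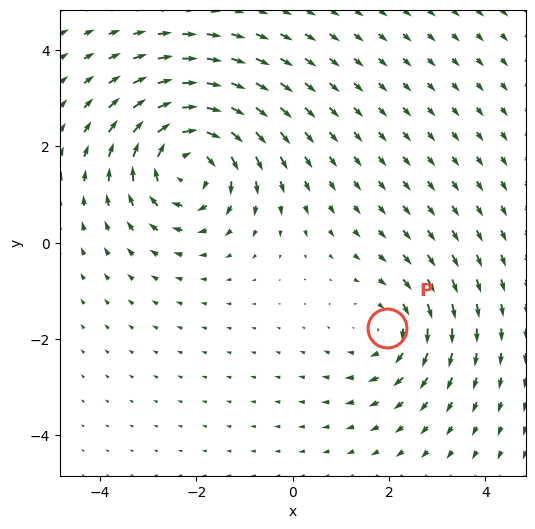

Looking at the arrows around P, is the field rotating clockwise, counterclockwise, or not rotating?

clockwise

Near P at (2.0, -1.8) the arrows circulate clockwise. The curl (z-component) there is about -3; negative curl means clockwise rotation.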